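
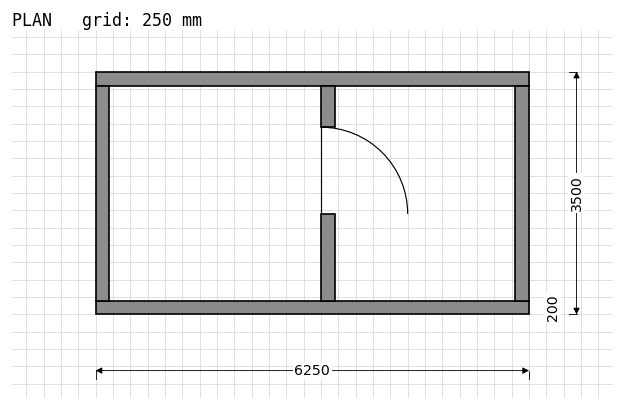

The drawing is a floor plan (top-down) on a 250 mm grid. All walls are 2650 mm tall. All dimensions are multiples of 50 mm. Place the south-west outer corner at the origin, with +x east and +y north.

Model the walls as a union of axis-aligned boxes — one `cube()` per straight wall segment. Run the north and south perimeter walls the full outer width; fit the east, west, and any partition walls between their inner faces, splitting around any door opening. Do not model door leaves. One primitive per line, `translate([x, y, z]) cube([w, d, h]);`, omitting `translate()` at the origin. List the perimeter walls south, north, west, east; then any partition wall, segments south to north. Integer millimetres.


cube([6250, 200, 2650]);
translate([0, 3300, 0]) cube([6250, 200, 2650]);
translate([0, 200, 0]) cube([200, 3100, 2650]);
translate([6050, 200, 0]) cube([200, 3100, 2650]);
translate([3250, 200, 0]) cube([200, 1250, 2650]);
translate([3250, 2700, 0]) cube([200, 600, 2650]);


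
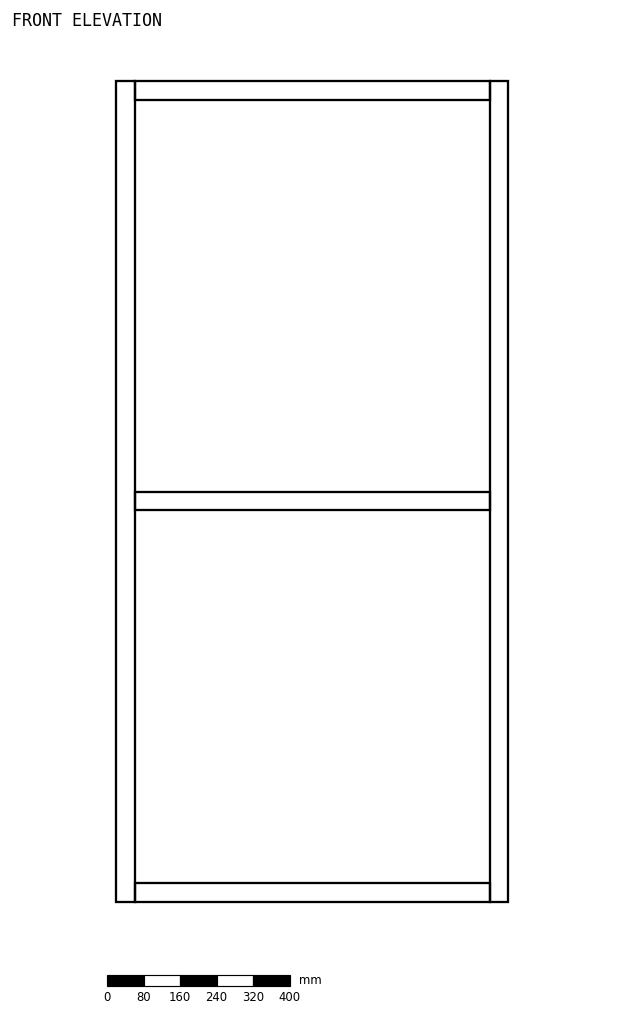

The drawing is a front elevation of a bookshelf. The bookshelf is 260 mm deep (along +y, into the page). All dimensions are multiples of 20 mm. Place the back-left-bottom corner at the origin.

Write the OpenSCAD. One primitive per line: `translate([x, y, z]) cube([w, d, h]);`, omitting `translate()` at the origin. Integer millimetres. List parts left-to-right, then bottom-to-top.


cube([40, 260, 1800]);
translate([40, 0, 0]) cube([780, 260, 40]);
translate([40, 0, 860]) cube([780, 260, 40]);
translate([40, 0, 1760]) cube([780, 260, 40]);
translate([820, 0, 0]) cube([40, 260, 1800]);


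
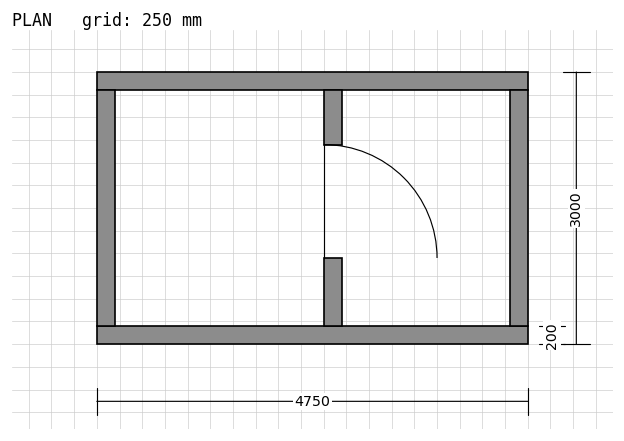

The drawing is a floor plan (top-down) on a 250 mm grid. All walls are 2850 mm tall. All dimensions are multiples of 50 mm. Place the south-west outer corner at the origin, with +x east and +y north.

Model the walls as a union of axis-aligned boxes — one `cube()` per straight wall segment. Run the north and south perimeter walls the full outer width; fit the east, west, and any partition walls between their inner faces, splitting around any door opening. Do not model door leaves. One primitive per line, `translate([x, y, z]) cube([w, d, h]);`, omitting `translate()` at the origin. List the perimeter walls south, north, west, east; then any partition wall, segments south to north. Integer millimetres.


cube([4750, 200, 2850]);
translate([0, 2800, 0]) cube([4750, 200, 2850]);
translate([0, 200, 0]) cube([200, 2600, 2850]);
translate([4550, 200, 0]) cube([200, 2600, 2850]);
translate([2500, 200, 0]) cube([200, 750, 2850]);
translate([2500, 2200, 0]) cube([200, 600, 2850]);


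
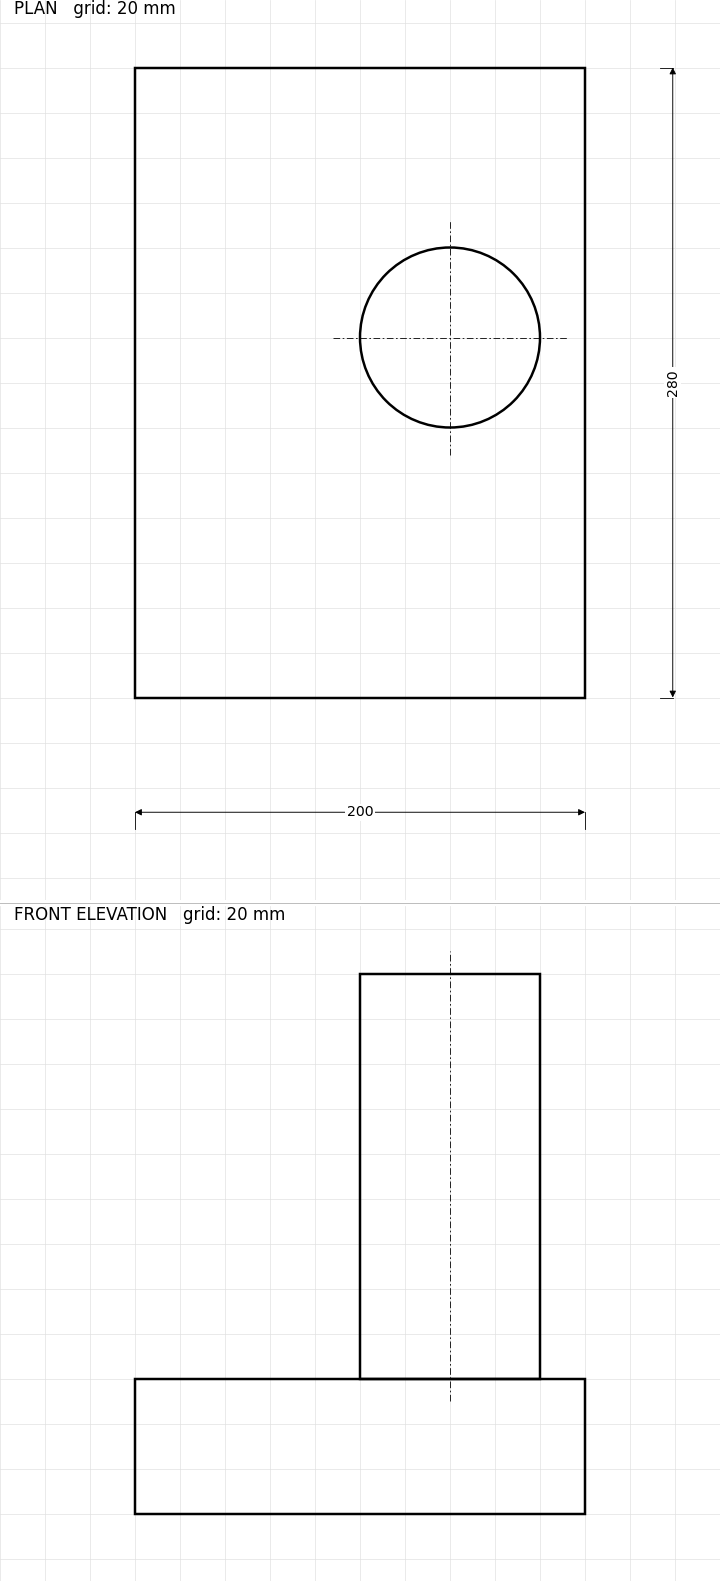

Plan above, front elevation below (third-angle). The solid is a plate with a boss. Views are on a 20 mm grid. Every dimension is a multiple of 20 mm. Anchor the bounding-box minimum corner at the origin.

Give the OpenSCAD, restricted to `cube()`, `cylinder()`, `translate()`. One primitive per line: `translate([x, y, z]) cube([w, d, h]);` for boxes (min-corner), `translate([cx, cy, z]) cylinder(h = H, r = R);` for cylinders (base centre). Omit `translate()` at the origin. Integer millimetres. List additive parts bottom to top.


cube([200, 280, 60]);
translate([140, 160, 60]) cylinder(h = 180, r = 40);


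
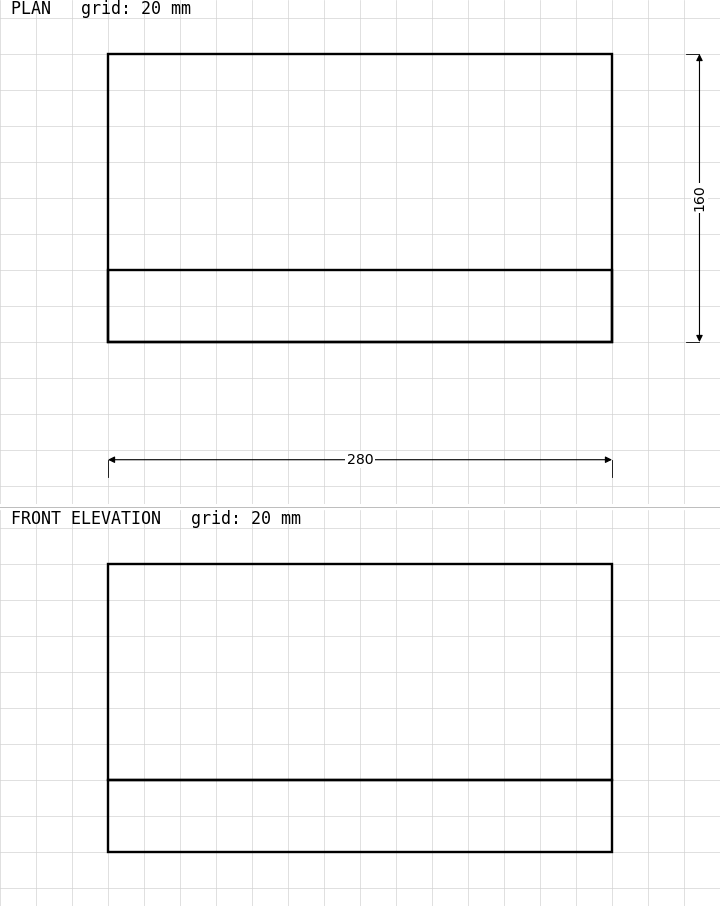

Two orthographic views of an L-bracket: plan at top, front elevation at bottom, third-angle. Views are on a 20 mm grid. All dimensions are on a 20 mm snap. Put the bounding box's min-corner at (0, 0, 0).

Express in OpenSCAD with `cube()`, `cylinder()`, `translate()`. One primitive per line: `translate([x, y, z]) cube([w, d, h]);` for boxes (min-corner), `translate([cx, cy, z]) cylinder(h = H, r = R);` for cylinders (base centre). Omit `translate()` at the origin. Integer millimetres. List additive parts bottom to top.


cube([280, 160, 40]);
translate([0, 0, 40]) cube([280, 40, 120]);


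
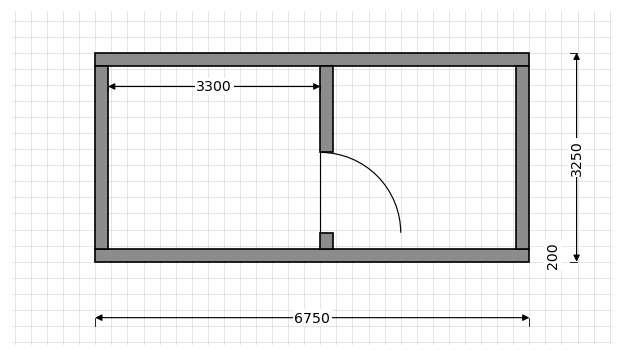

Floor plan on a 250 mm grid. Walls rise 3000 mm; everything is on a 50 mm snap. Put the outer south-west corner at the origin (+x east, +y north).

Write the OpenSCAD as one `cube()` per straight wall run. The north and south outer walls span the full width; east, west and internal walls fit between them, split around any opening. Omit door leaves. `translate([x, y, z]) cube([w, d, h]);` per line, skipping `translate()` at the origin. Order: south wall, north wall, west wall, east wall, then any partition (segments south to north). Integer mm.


cube([6750, 200, 3000]);
translate([0, 3050, 0]) cube([6750, 200, 3000]);
translate([0, 200, 0]) cube([200, 2850, 3000]);
translate([6550, 200, 0]) cube([200, 2850, 3000]);
translate([3500, 200, 0]) cube([200, 250, 3000]);
translate([3500, 1700, 0]) cube([200, 1350, 3000]);


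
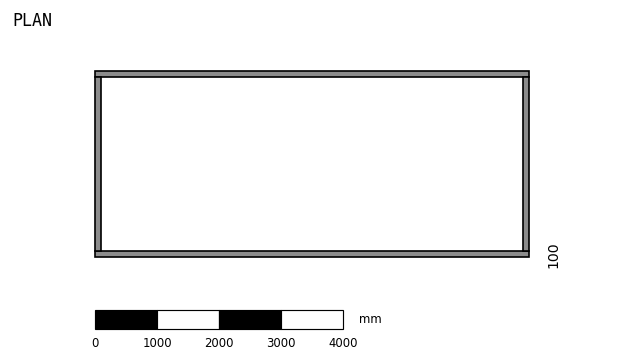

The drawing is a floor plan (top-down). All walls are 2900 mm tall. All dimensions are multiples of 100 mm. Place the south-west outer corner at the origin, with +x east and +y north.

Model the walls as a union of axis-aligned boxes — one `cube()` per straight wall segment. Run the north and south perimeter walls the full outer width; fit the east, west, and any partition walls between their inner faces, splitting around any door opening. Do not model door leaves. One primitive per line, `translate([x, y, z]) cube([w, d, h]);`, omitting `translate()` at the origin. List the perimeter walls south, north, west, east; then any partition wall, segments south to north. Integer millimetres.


cube([7000, 100, 2900]);
translate([0, 2900, 0]) cube([7000, 100, 2900]);
translate([0, 100, 0]) cube([100, 2800, 2900]);
translate([6900, 100, 0]) cube([100, 2800, 2900]);


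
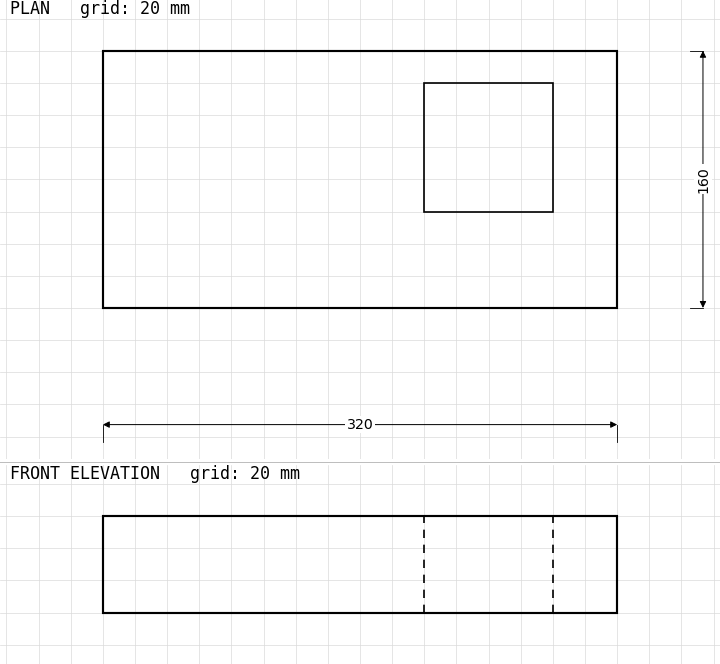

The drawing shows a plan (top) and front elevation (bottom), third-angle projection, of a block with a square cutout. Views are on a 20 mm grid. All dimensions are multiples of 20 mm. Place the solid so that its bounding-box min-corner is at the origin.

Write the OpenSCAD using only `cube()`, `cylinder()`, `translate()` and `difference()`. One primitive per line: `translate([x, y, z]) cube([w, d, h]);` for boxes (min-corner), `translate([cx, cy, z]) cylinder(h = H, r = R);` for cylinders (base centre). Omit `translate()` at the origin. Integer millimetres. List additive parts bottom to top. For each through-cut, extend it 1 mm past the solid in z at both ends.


difference() {
  cube([320, 160, 60]);
  translate([200, 60, -1]) cube([80, 80, 62]);
}


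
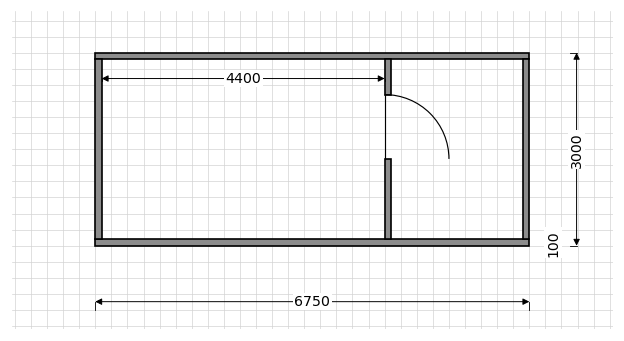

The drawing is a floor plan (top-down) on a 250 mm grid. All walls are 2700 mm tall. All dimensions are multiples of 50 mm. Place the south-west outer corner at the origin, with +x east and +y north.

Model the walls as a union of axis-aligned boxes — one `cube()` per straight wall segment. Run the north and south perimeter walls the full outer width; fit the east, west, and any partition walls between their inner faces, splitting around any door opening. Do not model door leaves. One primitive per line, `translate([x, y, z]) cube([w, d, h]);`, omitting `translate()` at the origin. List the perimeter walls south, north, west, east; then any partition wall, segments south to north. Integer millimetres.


cube([6750, 100, 2700]);
translate([0, 2900, 0]) cube([6750, 100, 2700]);
translate([0, 100, 0]) cube([100, 2800, 2700]);
translate([6650, 100, 0]) cube([100, 2800, 2700]);
translate([4500, 100, 0]) cube([100, 1250, 2700]);
translate([4500, 2350, 0]) cube([100, 550, 2700]);


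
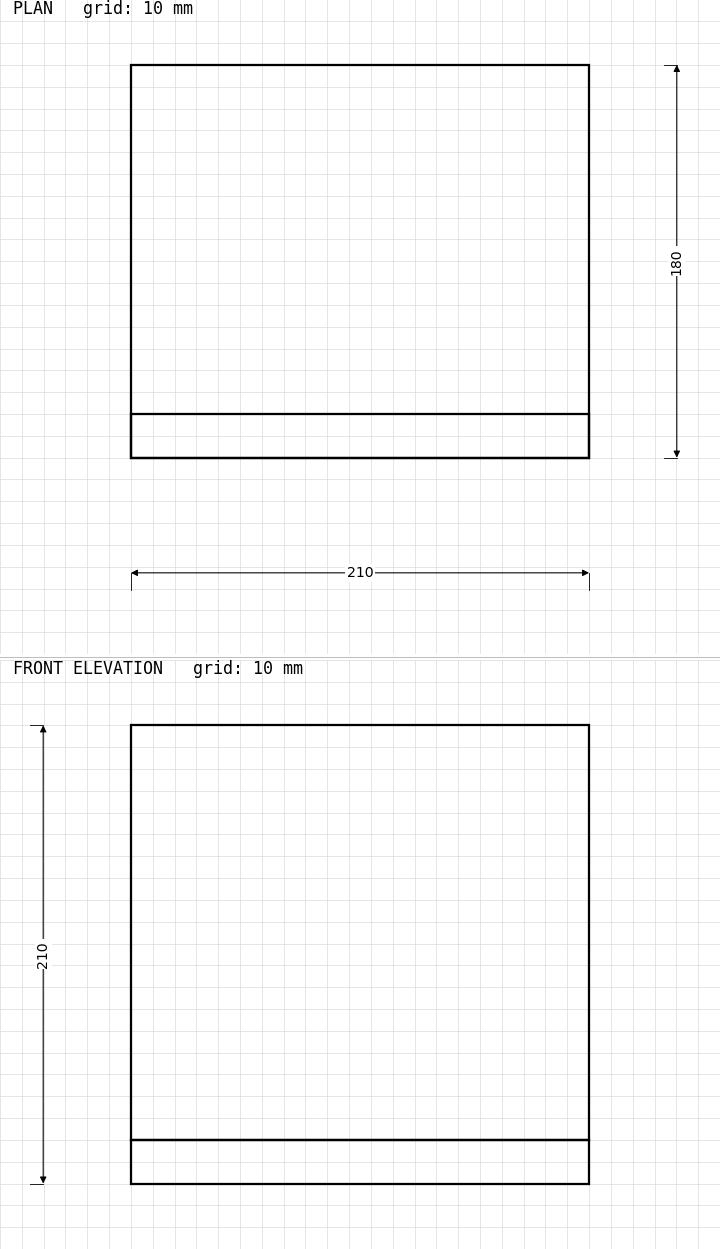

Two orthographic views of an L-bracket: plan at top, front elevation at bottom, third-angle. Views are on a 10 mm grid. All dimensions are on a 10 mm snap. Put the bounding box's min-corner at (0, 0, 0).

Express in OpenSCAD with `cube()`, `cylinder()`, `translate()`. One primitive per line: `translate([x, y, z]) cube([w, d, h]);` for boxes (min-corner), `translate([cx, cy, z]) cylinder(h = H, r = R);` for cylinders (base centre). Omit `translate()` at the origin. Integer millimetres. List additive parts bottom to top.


cube([210, 180, 20]);
translate([0, 0, 20]) cube([210, 20, 190]);


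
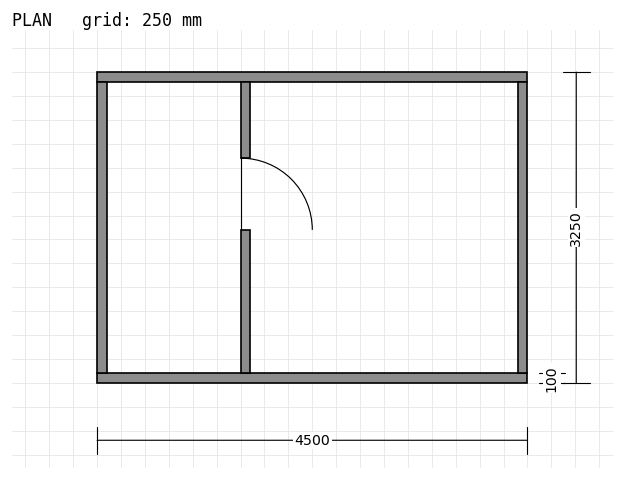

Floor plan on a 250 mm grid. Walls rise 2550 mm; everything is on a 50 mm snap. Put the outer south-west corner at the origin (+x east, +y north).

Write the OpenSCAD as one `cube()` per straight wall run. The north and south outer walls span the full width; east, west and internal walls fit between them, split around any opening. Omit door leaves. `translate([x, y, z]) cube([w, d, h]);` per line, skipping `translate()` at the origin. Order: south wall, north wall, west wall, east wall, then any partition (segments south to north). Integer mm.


cube([4500, 100, 2550]);
translate([0, 3150, 0]) cube([4500, 100, 2550]);
translate([0, 100, 0]) cube([100, 3050, 2550]);
translate([4400, 100, 0]) cube([100, 3050, 2550]);
translate([1500, 100, 0]) cube([100, 1500, 2550]);
translate([1500, 2350, 0]) cube([100, 800, 2550]);


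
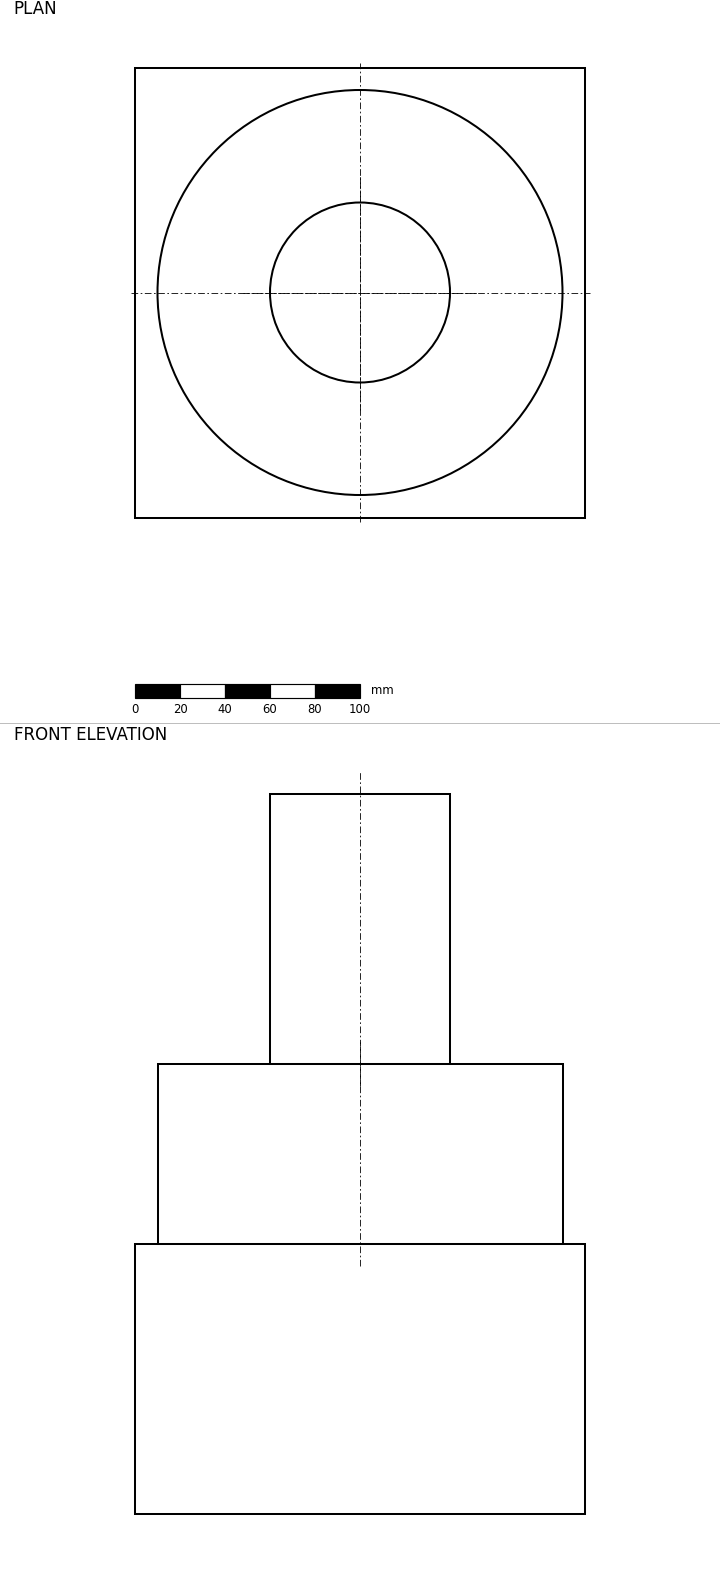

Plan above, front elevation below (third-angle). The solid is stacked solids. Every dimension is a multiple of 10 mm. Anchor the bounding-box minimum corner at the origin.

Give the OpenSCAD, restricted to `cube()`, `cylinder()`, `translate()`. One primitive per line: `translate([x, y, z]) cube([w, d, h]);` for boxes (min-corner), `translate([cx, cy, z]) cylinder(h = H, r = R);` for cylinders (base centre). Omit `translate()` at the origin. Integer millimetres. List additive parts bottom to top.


cube([200, 200, 120]);
translate([100, 100, 120]) cylinder(h = 80, r = 90);
translate([100, 100, 200]) cylinder(h = 120, r = 40);


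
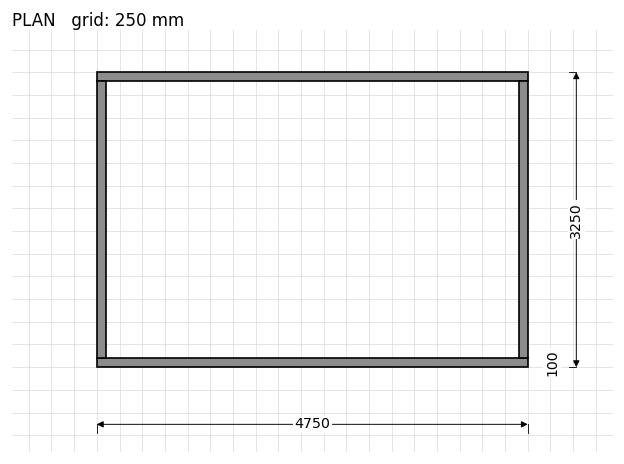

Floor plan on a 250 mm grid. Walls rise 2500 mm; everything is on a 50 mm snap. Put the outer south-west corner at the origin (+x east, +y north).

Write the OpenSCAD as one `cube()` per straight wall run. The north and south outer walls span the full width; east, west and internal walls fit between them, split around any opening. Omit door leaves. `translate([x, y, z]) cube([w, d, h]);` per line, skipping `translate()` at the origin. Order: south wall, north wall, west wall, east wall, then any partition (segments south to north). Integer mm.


cube([4750, 100, 2500]);
translate([0, 3150, 0]) cube([4750, 100, 2500]);
translate([0, 100, 0]) cube([100, 3050, 2500]);
translate([4650, 100, 0]) cube([100, 3050, 2500]);


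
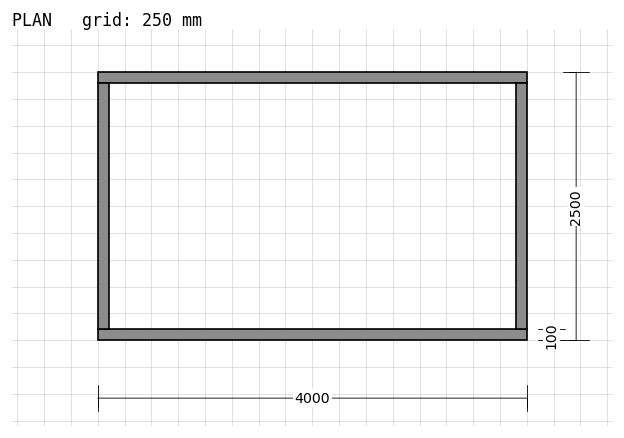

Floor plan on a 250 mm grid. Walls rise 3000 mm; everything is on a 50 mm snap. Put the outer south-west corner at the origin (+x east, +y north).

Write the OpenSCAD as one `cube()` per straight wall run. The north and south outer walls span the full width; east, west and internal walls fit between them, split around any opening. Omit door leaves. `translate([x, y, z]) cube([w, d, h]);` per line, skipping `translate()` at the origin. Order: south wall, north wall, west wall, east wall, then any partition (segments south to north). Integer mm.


cube([4000, 100, 3000]);
translate([0, 2400, 0]) cube([4000, 100, 3000]);
translate([0, 100, 0]) cube([100, 2300, 3000]);
translate([3900, 100, 0]) cube([100, 2300, 3000]);


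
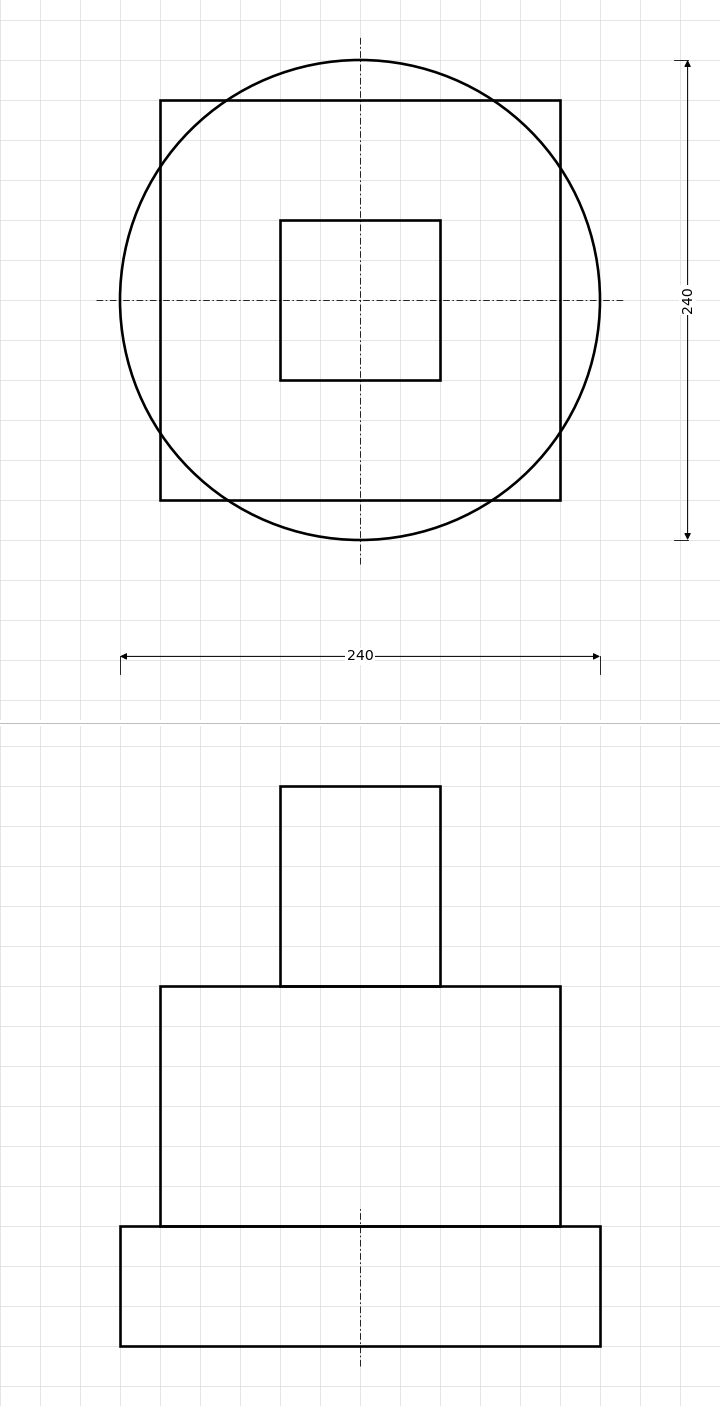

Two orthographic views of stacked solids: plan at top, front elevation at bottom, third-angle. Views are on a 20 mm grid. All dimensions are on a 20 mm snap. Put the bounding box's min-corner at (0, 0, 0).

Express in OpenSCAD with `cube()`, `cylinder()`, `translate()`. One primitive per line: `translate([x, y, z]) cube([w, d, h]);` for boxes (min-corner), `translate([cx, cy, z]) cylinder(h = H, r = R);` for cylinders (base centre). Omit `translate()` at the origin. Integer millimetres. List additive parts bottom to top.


translate([120, 120, 0]) cylinder(h = 60, r = 120);
translate([20, 20, 60]) cube([200, 200, 120]);
translate([80, 80, 180]) cube([80, 80, 100]);


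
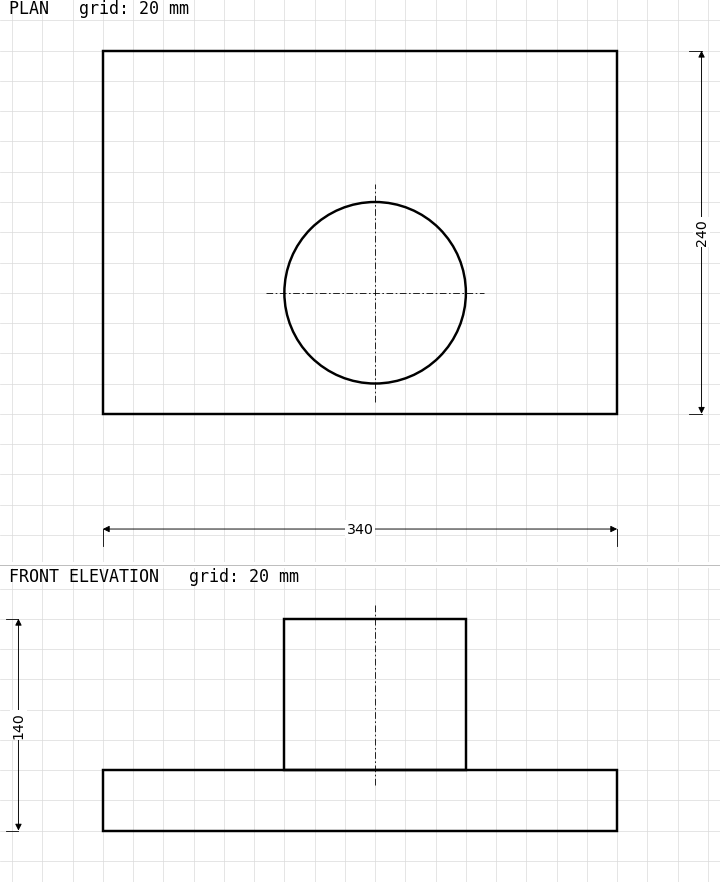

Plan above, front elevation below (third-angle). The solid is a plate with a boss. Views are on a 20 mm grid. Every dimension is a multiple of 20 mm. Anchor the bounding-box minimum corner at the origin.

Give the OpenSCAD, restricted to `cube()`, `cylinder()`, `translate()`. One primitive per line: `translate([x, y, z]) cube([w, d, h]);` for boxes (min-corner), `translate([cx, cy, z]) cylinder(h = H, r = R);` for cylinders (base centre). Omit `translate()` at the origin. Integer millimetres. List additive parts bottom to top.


cube([340, 240, 40]);
translate([180, 80, 40]) cylinder(h = 100, r = 60);


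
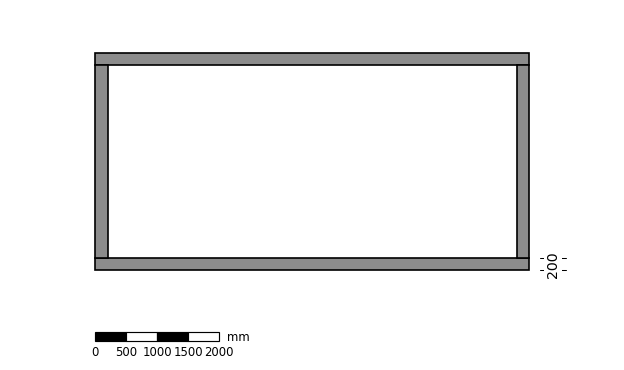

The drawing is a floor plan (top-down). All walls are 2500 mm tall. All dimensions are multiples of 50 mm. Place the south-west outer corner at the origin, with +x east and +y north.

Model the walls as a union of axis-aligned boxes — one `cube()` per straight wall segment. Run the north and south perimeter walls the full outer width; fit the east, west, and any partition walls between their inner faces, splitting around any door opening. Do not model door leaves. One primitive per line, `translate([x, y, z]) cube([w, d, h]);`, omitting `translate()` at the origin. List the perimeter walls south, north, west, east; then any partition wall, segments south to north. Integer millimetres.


cube([7000, 200, 2500]);
translate([0, 3300, 0]) cube([7000, 200, 2500]);
translate([0, 200, 0]) cube([200, 3100, 2500]);
translate([6800, 200, 0]) cube([200, 3100, 2500]);


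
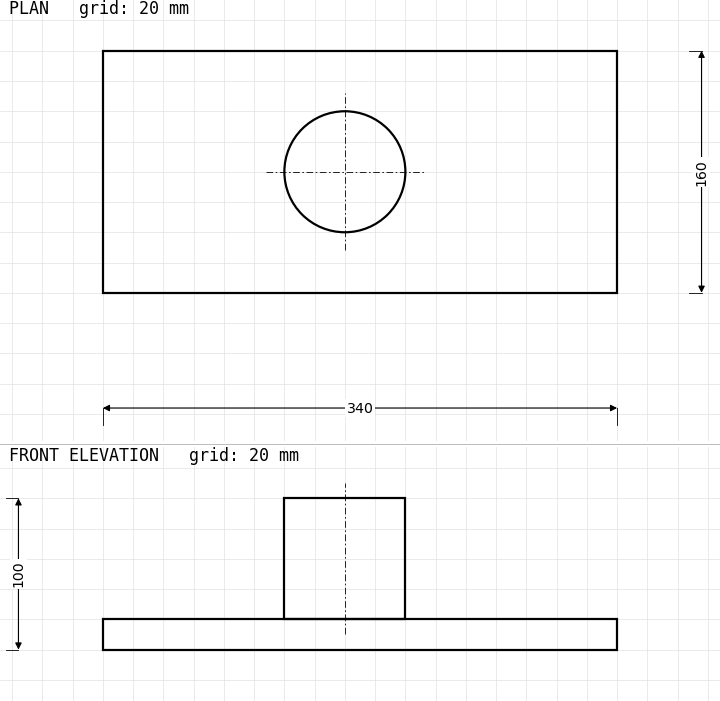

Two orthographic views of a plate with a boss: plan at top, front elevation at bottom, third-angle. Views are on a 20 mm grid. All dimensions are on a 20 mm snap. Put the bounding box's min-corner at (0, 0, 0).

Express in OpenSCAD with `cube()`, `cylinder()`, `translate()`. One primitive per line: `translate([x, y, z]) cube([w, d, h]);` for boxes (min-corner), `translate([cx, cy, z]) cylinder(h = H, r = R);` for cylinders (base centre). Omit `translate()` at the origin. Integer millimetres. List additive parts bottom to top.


cube([340, 160, 20]);
translate([160, 80, 20]) cylinder(h = 80, r = 40);


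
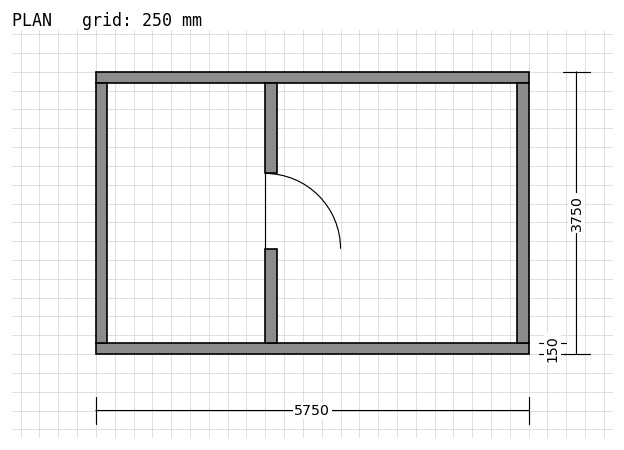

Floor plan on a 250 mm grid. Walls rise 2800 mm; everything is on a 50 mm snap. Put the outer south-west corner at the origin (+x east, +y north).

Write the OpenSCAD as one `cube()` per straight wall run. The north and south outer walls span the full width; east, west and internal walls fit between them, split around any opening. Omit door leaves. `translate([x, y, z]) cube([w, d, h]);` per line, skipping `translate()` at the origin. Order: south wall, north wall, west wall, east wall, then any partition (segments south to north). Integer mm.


cube([5750, 150, 2800]);
translate([0, 3600, 0]) cube([5750, 150, 2800]);
translate([0, 150, 0]) cube([150, 3450, 2800]);
translate([5600, 150, 0]) cube([150, 3450, 2800]);
translate([2250, 150, 0]) cube([150, 1250, 2800]);
translate([2250, 2400, 0]) cube([150, 1200, 2800]);


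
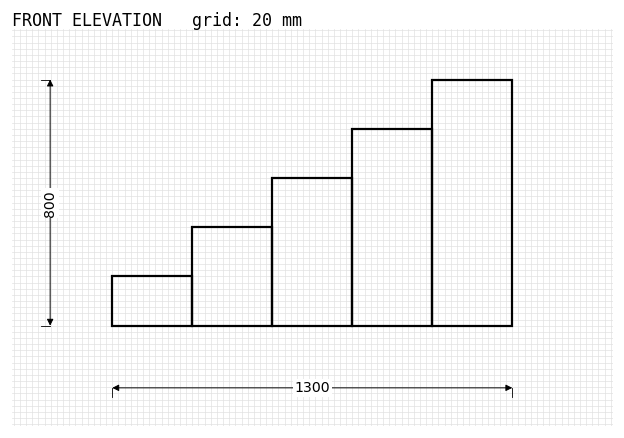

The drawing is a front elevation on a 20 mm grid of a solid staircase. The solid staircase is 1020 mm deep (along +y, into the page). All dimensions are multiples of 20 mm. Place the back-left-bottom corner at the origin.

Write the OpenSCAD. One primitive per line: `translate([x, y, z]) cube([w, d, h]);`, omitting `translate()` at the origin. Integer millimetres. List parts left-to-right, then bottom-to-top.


cube([260, 1020, 160]);
translate([260, 0, 0]) cube([260, 1020, 320]);
translate([520, 0, 0]) cube([260, 1020, 480]);
translate([780, 0, 0]) cube([260, 1020, 640]);
translate([1040, 0, 0]) cube([260, 1020, 800]);


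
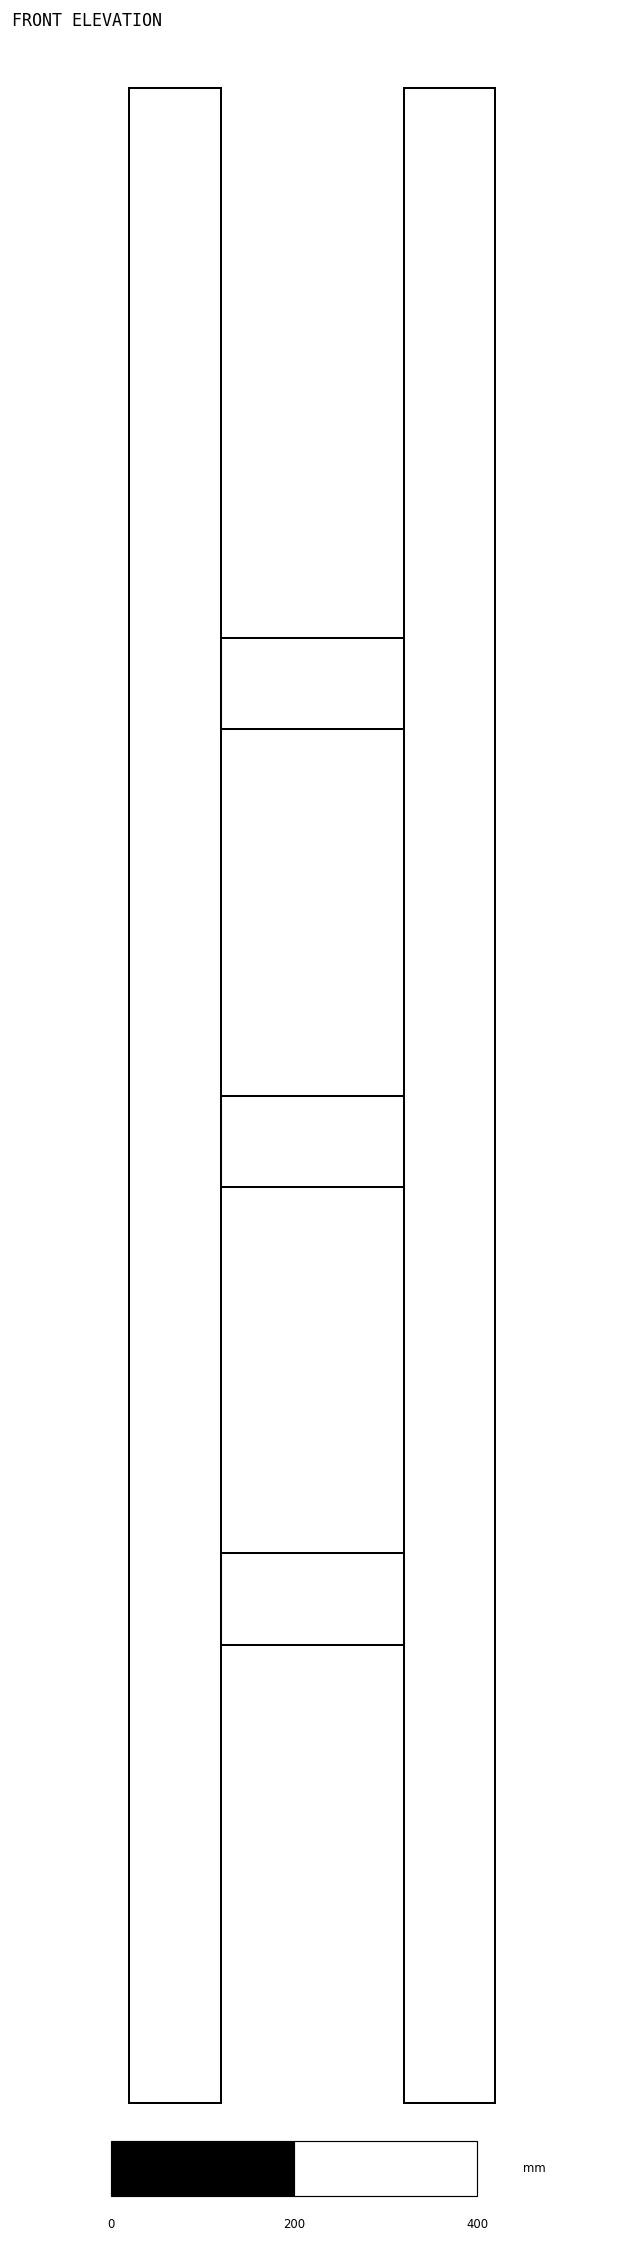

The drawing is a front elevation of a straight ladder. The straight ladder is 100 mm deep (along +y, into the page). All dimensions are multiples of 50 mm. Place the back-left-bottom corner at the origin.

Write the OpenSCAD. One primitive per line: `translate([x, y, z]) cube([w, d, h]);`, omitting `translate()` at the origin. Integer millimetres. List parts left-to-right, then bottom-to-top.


cube([100, 100, 2200]);
translate([100, 0, 500]) cube([200, 100, 100]);
translate([100, 0, 1000]) cube([200, 100, 100]);
translate([100, 0, 1500]) cube([200, 100, 100]);
translate([300, 0, 0]) cube([100, 100, 2200]);


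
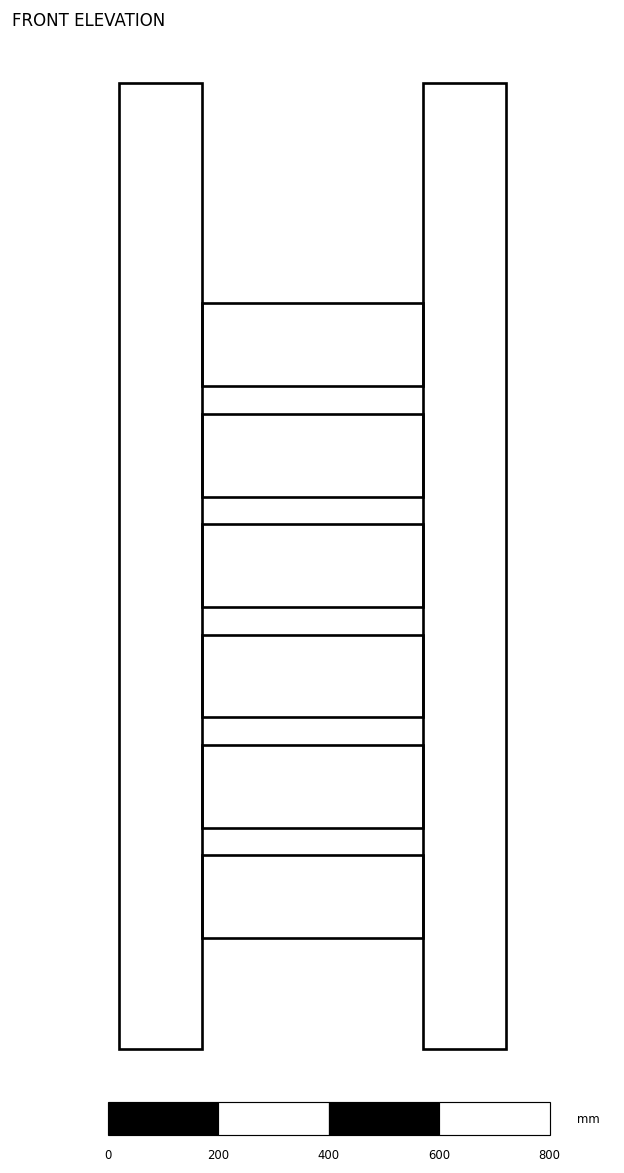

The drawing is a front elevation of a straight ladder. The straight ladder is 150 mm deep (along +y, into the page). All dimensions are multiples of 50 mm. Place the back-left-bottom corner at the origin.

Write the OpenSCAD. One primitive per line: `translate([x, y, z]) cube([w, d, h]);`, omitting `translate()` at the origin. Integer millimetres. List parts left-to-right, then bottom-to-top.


cube([150, 150, 1750]);
translate([150, 0, 200]) cube([400, 150, 150]);
translate([150, 0, 400]) cube([400, 150, 150]);
translate([150, 0, 600]) cube([400, 150, 150]);
translate([150, 0, 800]) cube([400, 150, 150]);
translate([150, 0, 1000]) cube([400, 150, 150]);
translate([150, 0, 1200]) cube([400, 150, 150]);
translate([550, 0, 0]) cube([150, 150, 1750]);


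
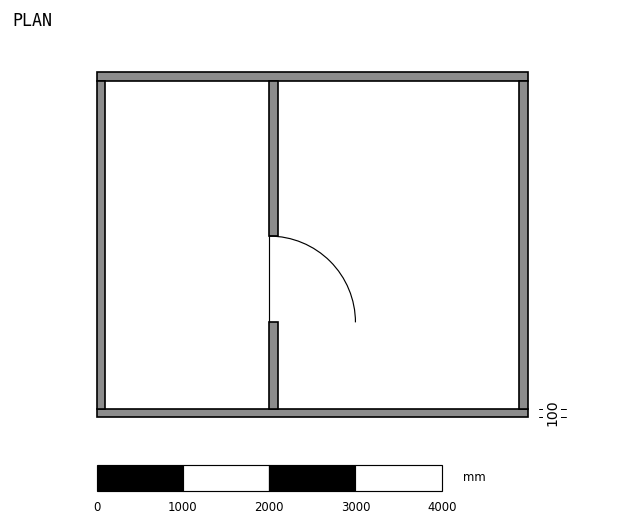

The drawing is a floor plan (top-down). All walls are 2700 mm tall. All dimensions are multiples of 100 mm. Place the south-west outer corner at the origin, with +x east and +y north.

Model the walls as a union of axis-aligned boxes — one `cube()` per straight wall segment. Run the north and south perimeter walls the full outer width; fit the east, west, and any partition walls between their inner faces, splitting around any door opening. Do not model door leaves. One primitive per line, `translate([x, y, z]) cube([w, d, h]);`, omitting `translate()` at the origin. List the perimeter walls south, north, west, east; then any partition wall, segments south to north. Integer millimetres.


cube([5000, 100, 2700]);
translate([0, 3900, 0]) cube([5000, 100, 2700]);
translate([0, 100, 0]) cube([100, 3800, 2700]);
translate([4900, 100, 0]) cube([100, 3800, 2700]);
translate([2000, 100, 0]) cube([100, 1000, 2700]);
translate([2000, 2100, 0]) cube([100, 1800, 2700]);


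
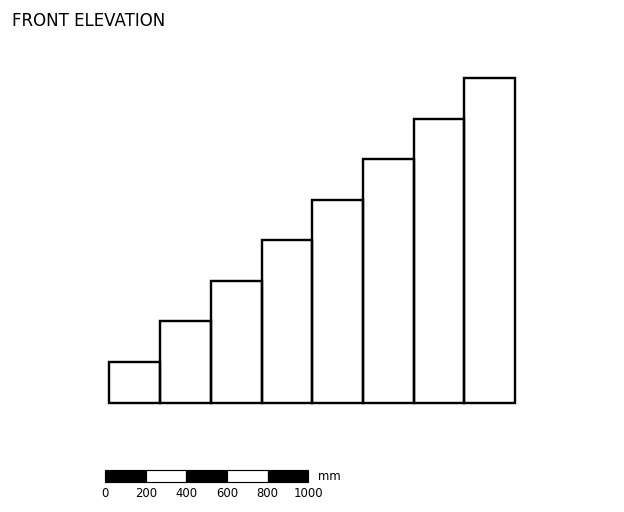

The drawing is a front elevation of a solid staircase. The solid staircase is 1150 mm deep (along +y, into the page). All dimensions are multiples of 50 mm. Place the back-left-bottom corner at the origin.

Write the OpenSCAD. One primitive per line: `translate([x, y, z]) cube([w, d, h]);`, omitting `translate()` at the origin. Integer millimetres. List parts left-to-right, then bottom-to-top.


cube([250, 1150, 200]);
translate([250, 0, 0]) cube([250, 1150, 400]);
translate([500, 0, 0]) cube([250, 1150, 600]);
translate([750, 0, 0]) cube([250, 1150, 800]);
translate([1000, 0, 0]) cube([250, 1150, 1000]);
translate([1250, 0, 0]) cube([250, 1150, 1200]);
translate([1500, 0, 0]) cube([250, 1150, 1400]);
translate([1750, 0, 0]) cube([250, 1150, 1600]);


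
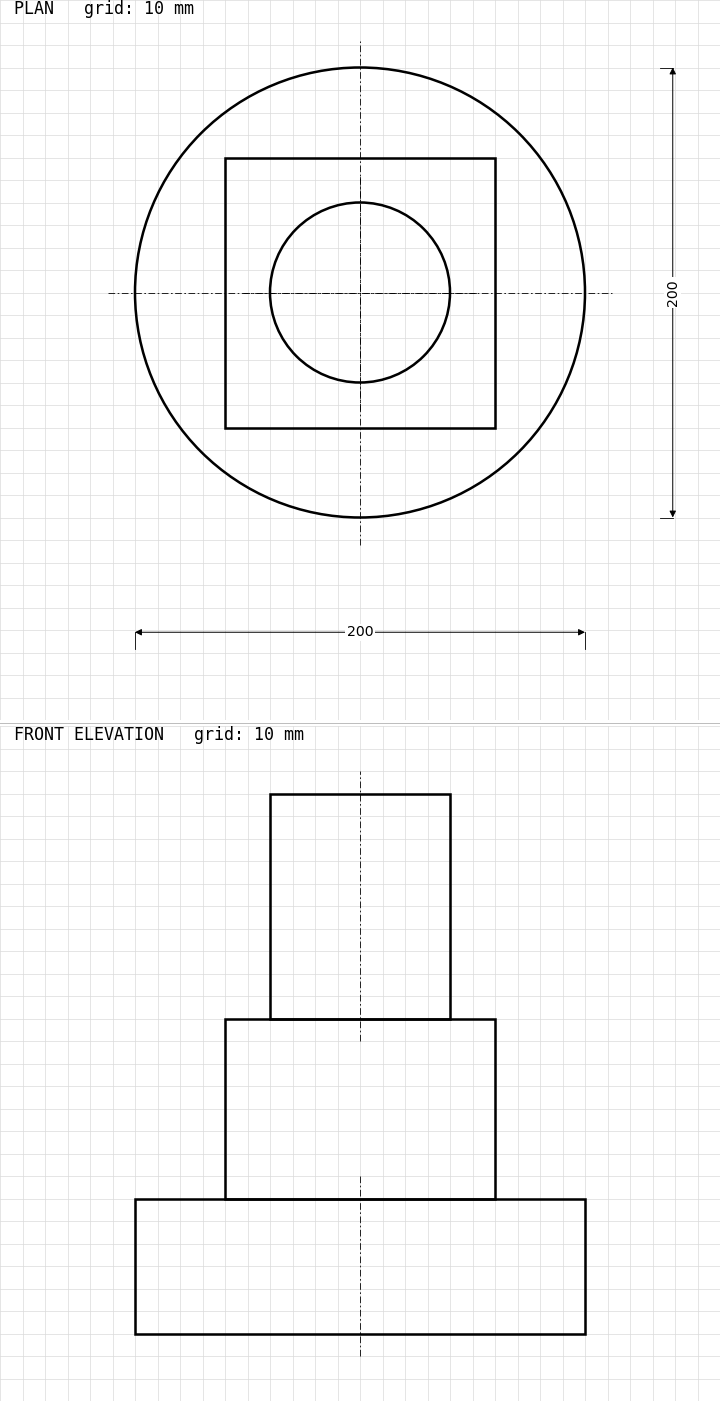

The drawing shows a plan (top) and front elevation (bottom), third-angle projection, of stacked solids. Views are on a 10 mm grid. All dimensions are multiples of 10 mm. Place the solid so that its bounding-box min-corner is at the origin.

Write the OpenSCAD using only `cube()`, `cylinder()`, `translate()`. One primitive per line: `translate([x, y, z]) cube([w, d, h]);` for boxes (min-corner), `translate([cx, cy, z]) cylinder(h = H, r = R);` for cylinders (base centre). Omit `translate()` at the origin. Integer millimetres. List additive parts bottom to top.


translate([100, 100, 0]) cylinder(h = 60, r = 100);
translate([40, 40, 60]) cube([120, 120, 80]);
translate([100, 100, 140]) cylinder(h = 100, r = 40);


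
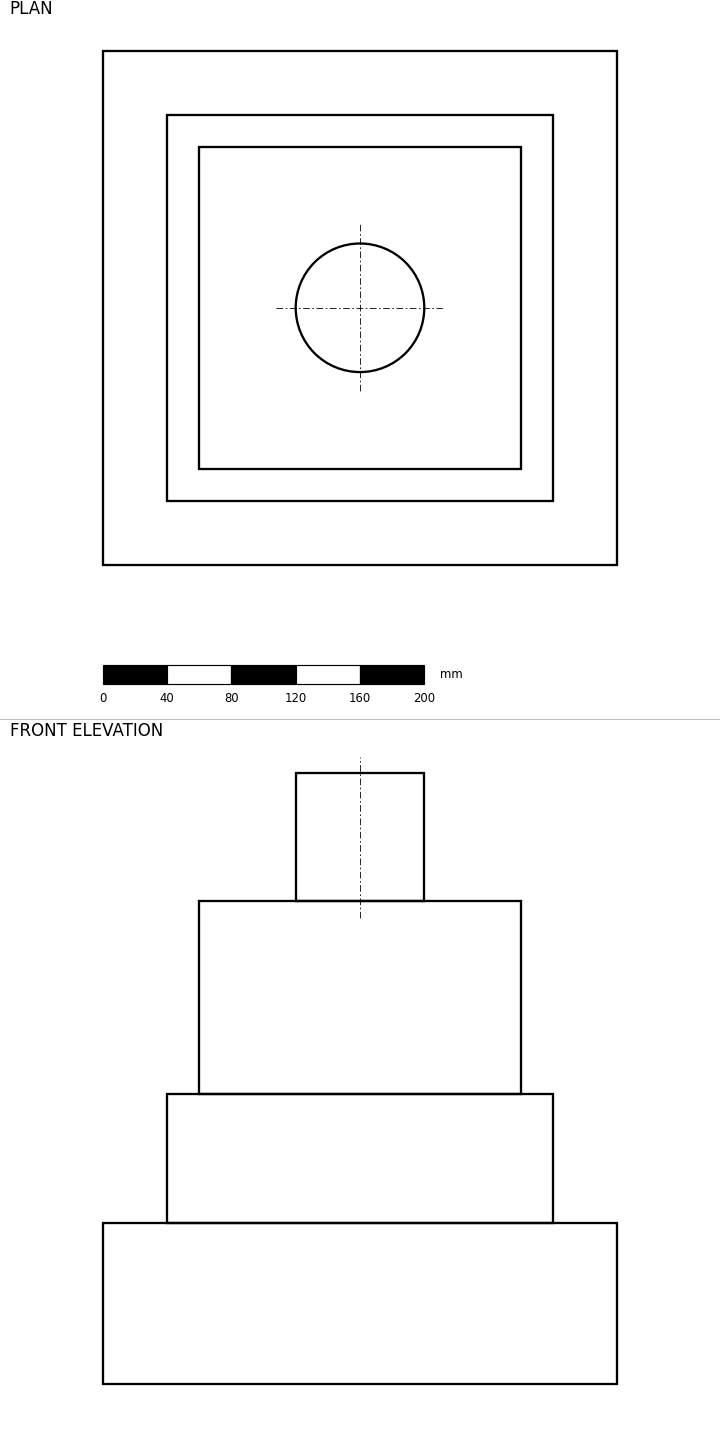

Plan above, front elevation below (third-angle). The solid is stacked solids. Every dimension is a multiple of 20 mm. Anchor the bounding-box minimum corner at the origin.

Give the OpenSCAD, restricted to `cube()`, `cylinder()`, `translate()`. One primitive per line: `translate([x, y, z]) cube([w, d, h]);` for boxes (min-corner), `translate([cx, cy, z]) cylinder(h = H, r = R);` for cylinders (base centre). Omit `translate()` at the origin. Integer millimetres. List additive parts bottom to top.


cube([320, 320, 100]);
translate([40, 40, 100]) cube([240, 240, 80]);
translate([60, 60, 180]) cube([200, 200, 120]);
translate([160, 160, 300]) cylinder(h = 80, r = 40);


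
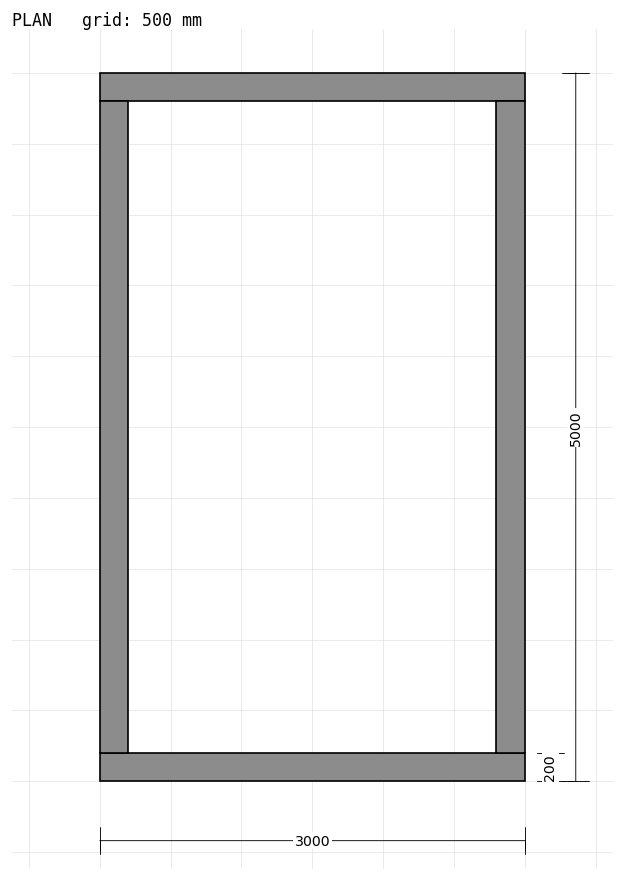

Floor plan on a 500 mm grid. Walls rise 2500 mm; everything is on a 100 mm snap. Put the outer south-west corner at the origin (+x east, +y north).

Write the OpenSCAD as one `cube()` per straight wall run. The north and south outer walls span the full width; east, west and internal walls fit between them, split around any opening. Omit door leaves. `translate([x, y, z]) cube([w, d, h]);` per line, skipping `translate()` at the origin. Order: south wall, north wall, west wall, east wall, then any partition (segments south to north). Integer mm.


cube([3000, 200, 2500]);
translate([0, 4800, 0]) cube([3000, 200, 2500]);
translate([0, 200, 0]) cube([200, 4600, 2500]);
translate([2800, 200, 0]) cube([200, 4600, 2500]);


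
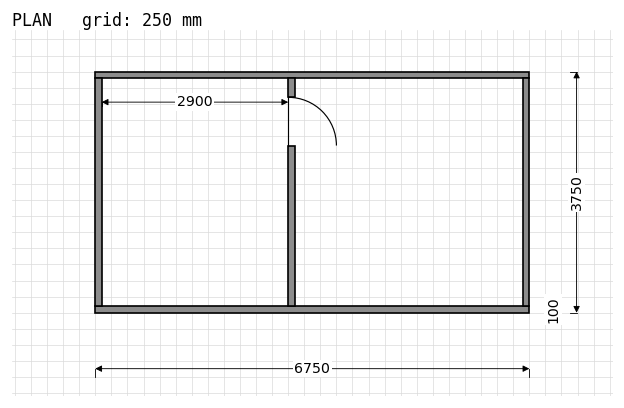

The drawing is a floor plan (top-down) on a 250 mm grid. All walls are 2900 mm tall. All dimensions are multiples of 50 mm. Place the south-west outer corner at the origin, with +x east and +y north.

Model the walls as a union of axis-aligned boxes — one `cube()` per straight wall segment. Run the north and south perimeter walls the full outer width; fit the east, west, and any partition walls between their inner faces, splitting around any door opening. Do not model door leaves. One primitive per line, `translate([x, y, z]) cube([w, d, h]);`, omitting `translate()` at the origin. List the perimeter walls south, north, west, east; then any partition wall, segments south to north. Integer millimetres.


cube([6750, 100, 2900]);
translate([0, 3650, 0]) cube([6750, 100, 2900]);
translate([0, 100, 0]) cube([100, 3550, 2900]);
translate([6650, 100, 0]) cube([100, 3550, 2900]);
translate([3000, 100, 0]) cube([100, 2500, 2900]);
translate([3000, 3350, 0]) cube([100, 300, 2900]);


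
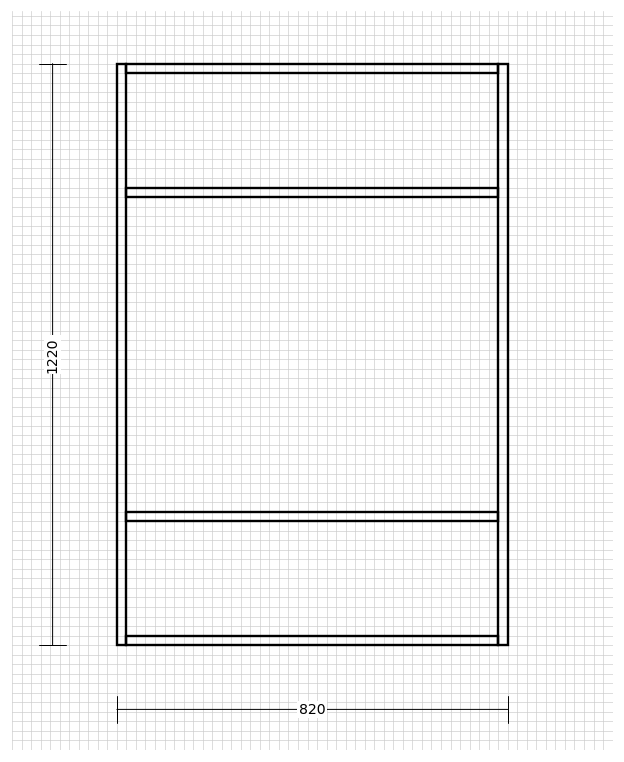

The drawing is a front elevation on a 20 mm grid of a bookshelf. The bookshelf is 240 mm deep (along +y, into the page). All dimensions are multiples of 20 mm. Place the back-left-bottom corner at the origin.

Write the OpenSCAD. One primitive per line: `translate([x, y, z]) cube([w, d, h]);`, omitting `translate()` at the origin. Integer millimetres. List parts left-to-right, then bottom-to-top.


cube([20, 240, 1220]);
translate([20, 0, 0]) cube([780, 240, 20]);
translate([20, 0, 260]) cube([780, 240, 20]);
translate([20, 0, 940]) cube([780, 240, 20]);
translate([20, 0, 1200]) cube([780, 240, 20]);
translate([800, 0, 0]) cube([20, 240, 1220]);


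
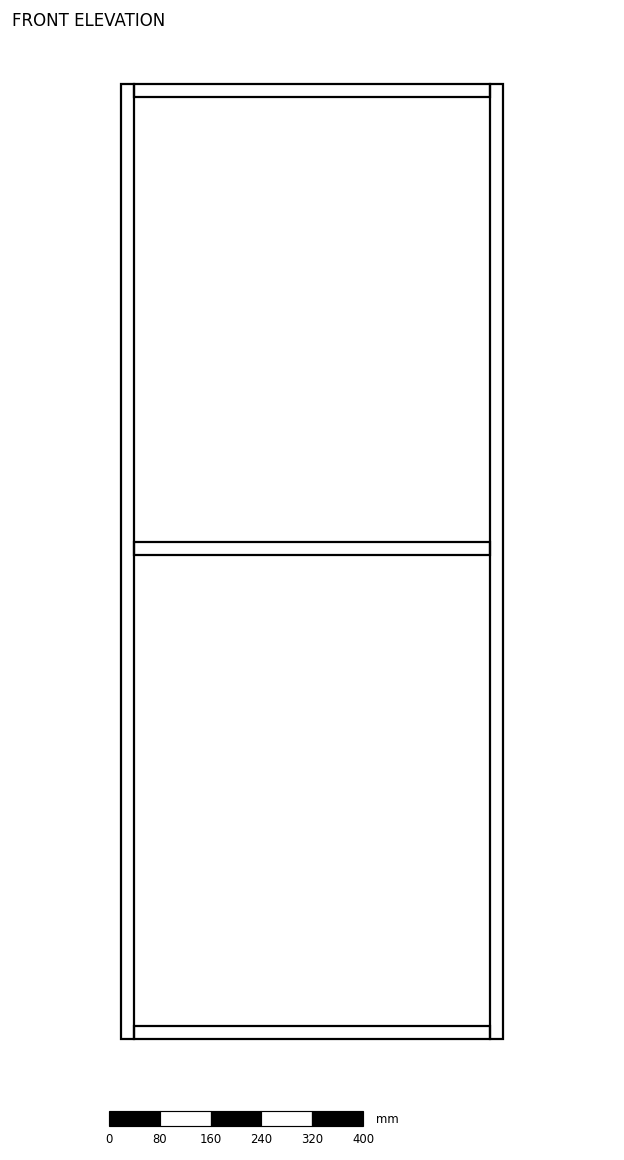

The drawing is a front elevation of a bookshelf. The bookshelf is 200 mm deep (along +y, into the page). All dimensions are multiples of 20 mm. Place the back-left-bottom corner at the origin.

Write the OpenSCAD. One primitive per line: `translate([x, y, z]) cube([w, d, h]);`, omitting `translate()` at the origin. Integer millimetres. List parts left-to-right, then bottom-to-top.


cube([20, 200, 1500]);
translate([20, 0, 0]) cube([560, 200, 20]);
translate([20, 0, 760]) cube([560, 200, 20]);
translate([20, 0, 1480]) cube([560, 200, 20]);
translate([580, 0, 0]) cube([20, 200, 1500]);


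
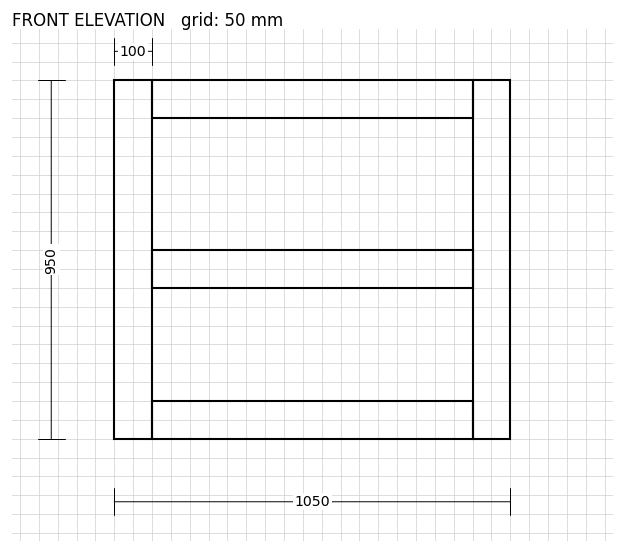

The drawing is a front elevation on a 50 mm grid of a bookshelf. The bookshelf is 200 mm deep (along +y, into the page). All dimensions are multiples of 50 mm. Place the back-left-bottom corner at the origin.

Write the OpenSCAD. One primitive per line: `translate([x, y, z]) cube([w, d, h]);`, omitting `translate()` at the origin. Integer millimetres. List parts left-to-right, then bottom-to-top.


cube([100, 200, 950]);
translate([100, 0, 0]) cube([850, 200, 100]);
translate([100, 0, 400]) cube([850, 200, 100]);
translate([100, 0, 850]) cube([850, 200, 100]);
translate([950, 0, 0]) cube([100, 200, 950]);


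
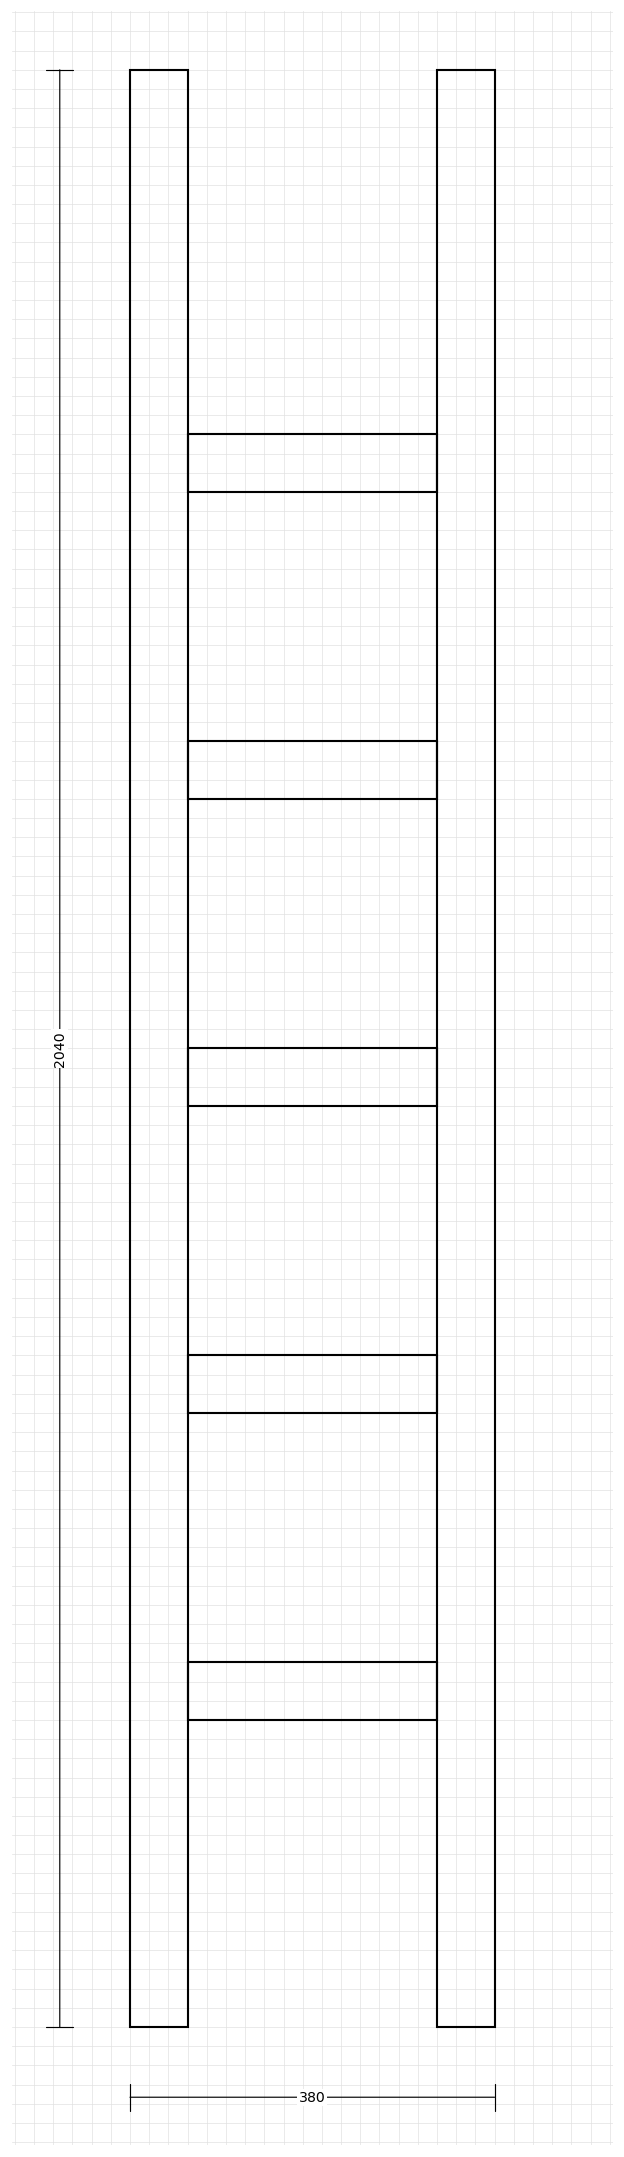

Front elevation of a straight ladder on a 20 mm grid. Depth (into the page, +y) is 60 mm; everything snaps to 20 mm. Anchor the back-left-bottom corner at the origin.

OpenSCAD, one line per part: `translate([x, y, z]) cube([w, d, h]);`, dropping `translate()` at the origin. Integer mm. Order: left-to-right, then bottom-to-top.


cube([60, 60, 2040]);
translate([60, 0, 320]) cube([260, 60, 60]);
translate([60, 0, 640]) cube([260, 60, 60]);
translate([60, 0, 960]) cube([260, 60, 60]);
translate([60, 0, 1280]) cube([260, 60, 60]);
translate([60, 0, 1600]) cube([260, 60, 60]);
translate([320, 0, 0]) cube([60, 60, 2040]);


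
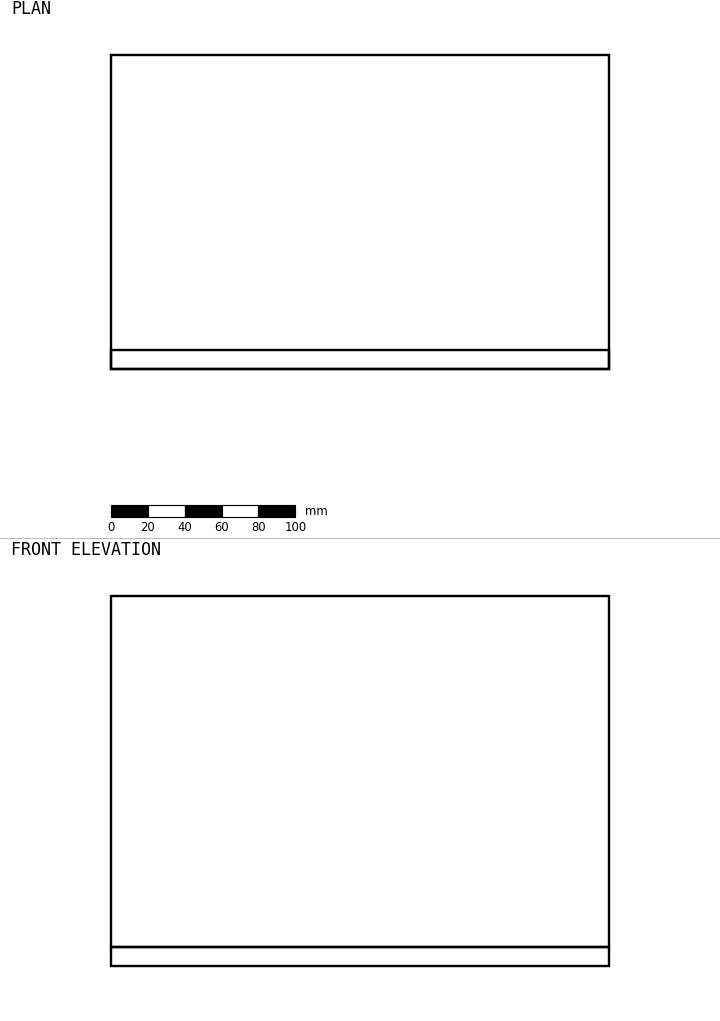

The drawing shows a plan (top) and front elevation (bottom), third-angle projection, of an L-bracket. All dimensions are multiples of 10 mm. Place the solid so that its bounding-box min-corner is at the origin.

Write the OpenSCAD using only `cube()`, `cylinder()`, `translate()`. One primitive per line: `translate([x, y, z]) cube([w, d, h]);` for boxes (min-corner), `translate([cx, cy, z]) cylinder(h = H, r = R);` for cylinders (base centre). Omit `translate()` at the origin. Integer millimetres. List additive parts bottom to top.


cube([270, 170, 10]);
translate([0, 0, 10]) cube([270, 10, 190]);


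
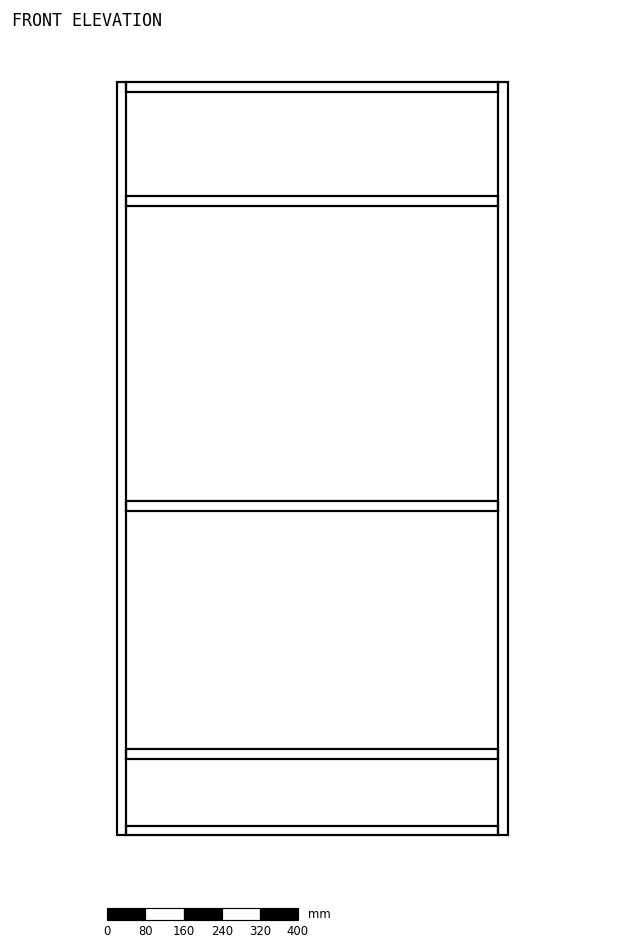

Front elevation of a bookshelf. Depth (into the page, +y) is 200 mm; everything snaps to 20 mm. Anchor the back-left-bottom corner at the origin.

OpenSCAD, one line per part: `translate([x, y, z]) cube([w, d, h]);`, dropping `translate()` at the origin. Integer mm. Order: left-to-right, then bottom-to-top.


cube([20, 200, 1580]);
translate([20, 0, 0]) cube([780, 200, 20]);
translate([20, 0, 160]) cube([780, 200, 20]);
translate([20, 0, 680]) cube([780, 200, 20]);
translate([20, 0, 1320]) cube([780, 200, 20]);
translate([20, 0, 1560]) cube([780, 200, 20]);
translate([800, 0, 0]) cube([20, 200, 1580]);


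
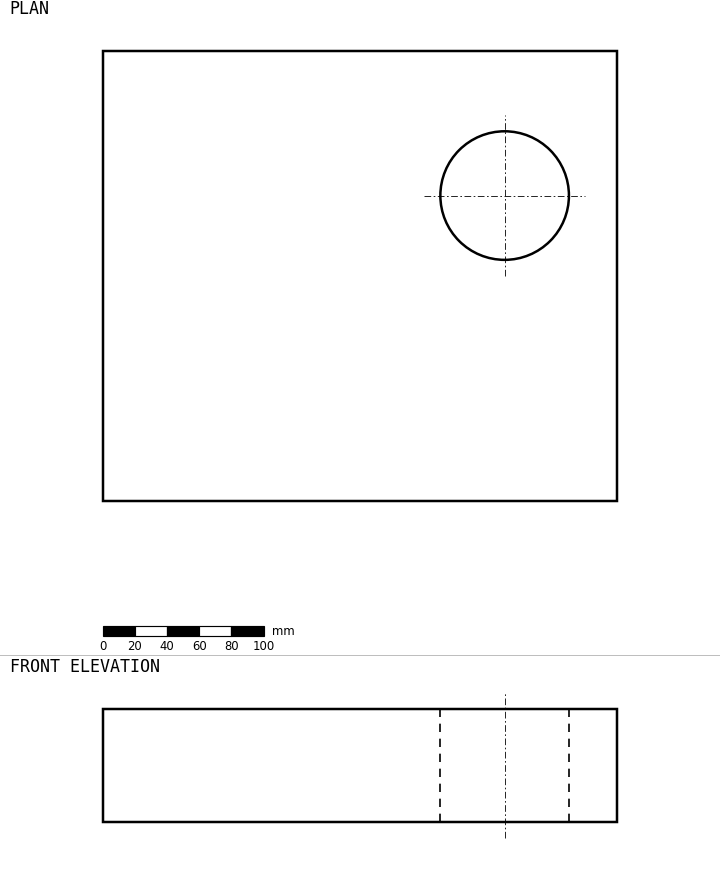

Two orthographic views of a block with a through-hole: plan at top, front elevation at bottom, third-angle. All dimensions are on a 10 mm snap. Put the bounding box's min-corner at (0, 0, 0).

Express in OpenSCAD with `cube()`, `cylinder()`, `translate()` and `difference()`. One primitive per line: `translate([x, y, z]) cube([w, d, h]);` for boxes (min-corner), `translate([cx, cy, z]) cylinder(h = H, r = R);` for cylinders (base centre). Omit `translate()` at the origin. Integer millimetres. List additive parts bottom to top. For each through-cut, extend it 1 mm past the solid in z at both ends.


difference() {
  cube([320, 280, 70]);
  translate([250, 190, -1]) cylinder(h = 72, r = 40);
}


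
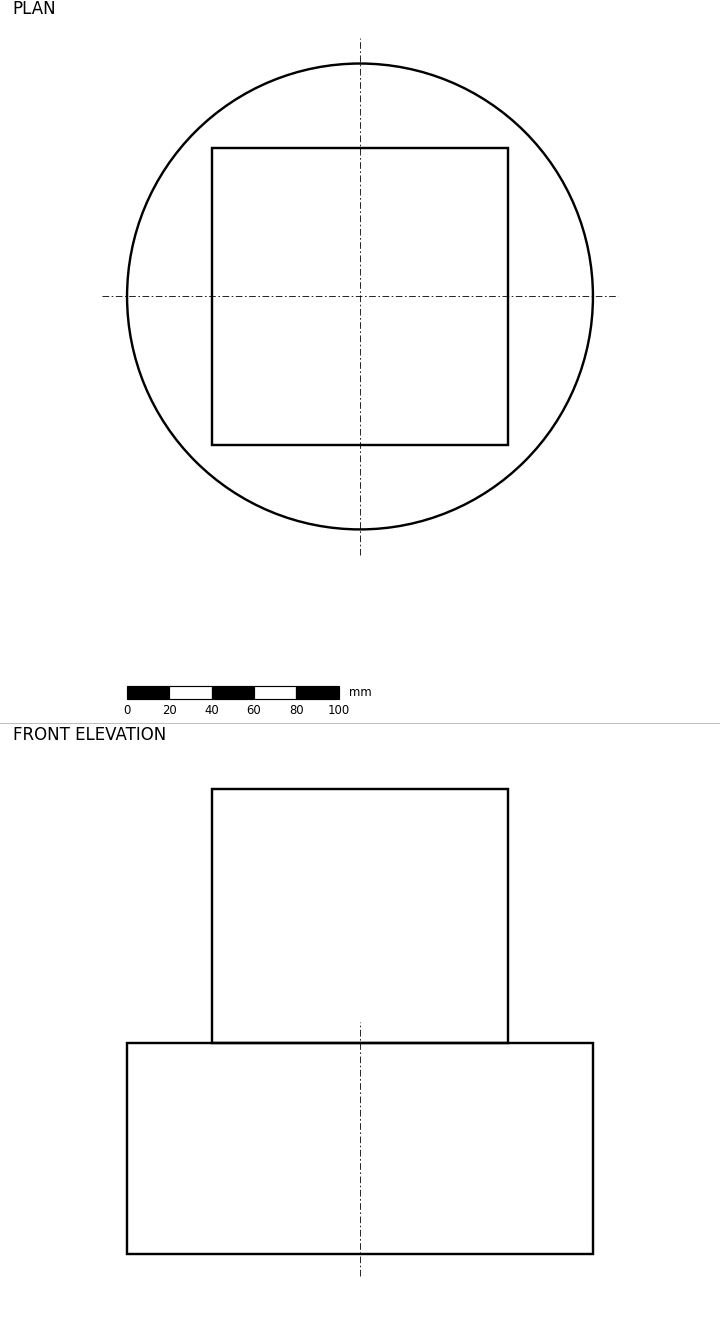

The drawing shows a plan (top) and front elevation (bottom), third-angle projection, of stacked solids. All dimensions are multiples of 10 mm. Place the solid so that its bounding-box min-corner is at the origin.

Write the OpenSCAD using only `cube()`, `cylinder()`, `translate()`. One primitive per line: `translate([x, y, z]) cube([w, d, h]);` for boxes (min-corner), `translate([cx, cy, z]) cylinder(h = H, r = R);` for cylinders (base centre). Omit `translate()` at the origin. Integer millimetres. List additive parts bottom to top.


translate([110, 110, 0]) cylinder(h = 100, r = 110);
translate([40, 40, 100]) cube([140, 140, 120]);
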